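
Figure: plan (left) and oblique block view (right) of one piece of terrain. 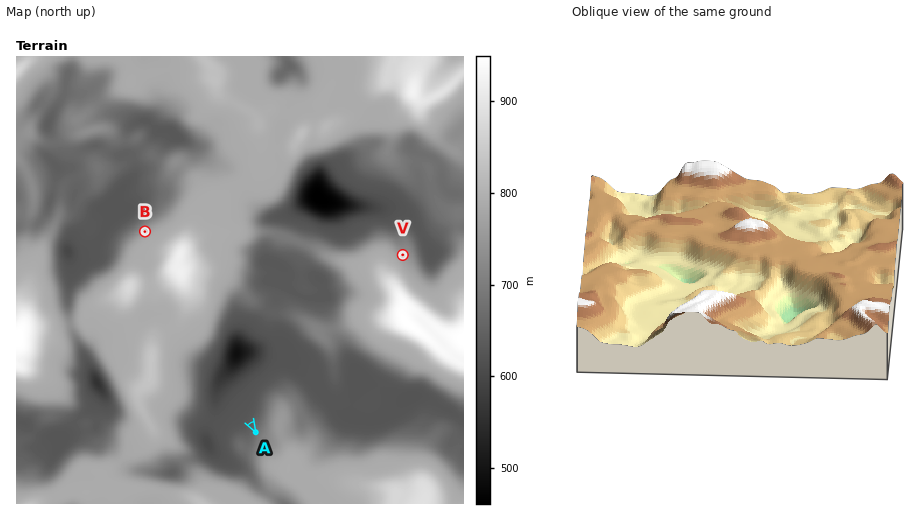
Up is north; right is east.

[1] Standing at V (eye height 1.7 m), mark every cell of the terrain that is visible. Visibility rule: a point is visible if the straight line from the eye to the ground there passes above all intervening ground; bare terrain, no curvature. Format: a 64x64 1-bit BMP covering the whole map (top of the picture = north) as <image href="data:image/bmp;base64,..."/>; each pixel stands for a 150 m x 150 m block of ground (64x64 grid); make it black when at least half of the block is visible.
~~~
<image width="64" height="64" href="data:image/bmp;base64,Qk0+AgAAAAAAAD4AAAAoAAAAQAAAAEAAAAABAAEAAAAAAAACAAATCwAAEwsAAAIAAAAAAAAA////AAAAAAAAAAAAAAAAAAAAAAAAAAAAAAAAAAAAAAAAAAAAAAAAAAAAAAAAAAAAAAAAAAAAAAAAAAAAAAAAAAAAAAAAAAAAAAAAAAAAAAAAAAAAAAAAAAAAAAAAAAAAAAAAAAAAAAAAAAAAAAAAAAAAAAAAAAAAAAAAAAAAAAAAAAAAAAAAAAAAAAAAAAAAAAAAAAAAAAAAAAAAAAAAAAAAAAAAAAAAAAAAAAAAAAAAAAAAAAAAAAAAAAAAAAAAAAAAAAAAAAAAAAAAAAAAAAAAAAAAAAAPAAAAAAAAAB8AAAAAAAAAMwAAAAAAAABjAAAAAAAAAIcAAAAAAAABHwAAAAAAAAMNAAAAAAAABg4AAAAAAAAABwAAAAAAAAAHAAAAAAAAAwMAAAAAAAADBwAAAAAAAAEHAAAAAAAAAA8AAAAAAAAAHwAAAAAAAAA/AAAAAAAAB/8AAAAAAAAP/gAAAAAAAB/4AAAAAAAAf/EAAAAAAAD/9wAAAAAAA///AAAAAAAH//8AAAAAAA//7wAAAAAB//4PAAAAAAH/xH4AAAAAAP/m+AAAAAAA///4AAAAAABP//gAAAAAAAf//AAAAAAAAAP/AAAAAAAAA/8AAAAAAAAz/wAAAAAAAD+PAAAAAAAAHgMAAAAAAAAGAQAAAAAAAAAAAAAAAAAAAAAAAAAAAAAAAA=="/>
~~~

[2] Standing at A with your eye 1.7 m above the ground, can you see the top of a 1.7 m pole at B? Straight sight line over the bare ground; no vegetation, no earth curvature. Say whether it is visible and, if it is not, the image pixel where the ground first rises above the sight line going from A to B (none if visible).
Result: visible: false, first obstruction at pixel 207 344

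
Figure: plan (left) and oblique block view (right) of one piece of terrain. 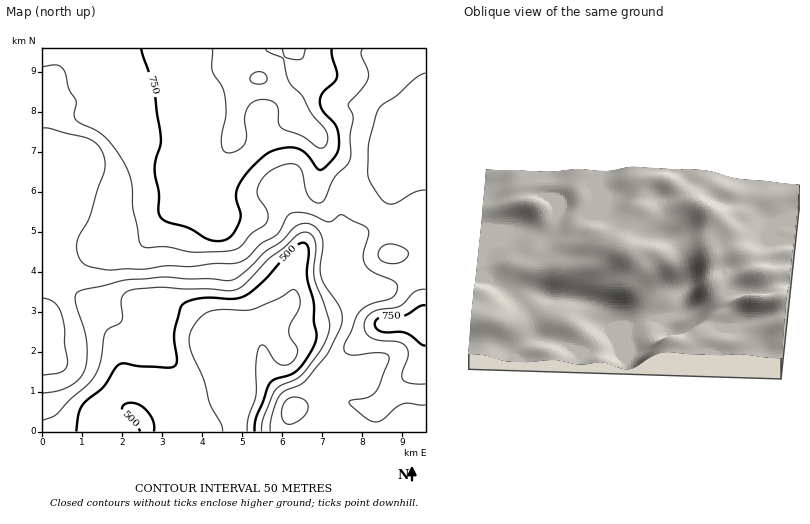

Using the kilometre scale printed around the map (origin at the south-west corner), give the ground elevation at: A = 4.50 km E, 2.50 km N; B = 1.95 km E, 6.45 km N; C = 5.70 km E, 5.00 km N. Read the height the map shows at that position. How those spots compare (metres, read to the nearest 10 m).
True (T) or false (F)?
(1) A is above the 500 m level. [F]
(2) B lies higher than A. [T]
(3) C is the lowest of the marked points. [F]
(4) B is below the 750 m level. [T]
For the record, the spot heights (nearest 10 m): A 420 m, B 690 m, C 680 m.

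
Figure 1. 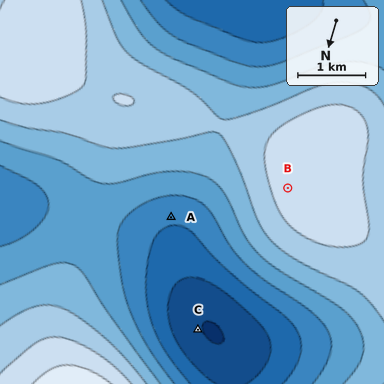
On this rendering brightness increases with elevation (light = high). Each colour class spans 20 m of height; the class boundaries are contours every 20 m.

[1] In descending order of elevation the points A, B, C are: B A C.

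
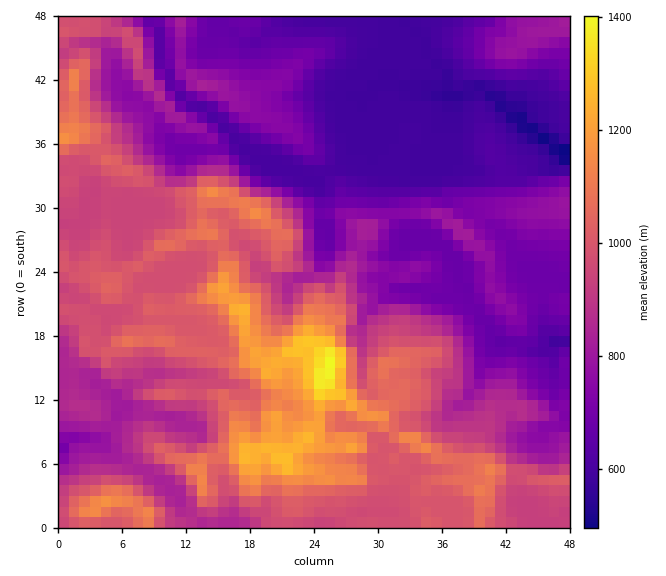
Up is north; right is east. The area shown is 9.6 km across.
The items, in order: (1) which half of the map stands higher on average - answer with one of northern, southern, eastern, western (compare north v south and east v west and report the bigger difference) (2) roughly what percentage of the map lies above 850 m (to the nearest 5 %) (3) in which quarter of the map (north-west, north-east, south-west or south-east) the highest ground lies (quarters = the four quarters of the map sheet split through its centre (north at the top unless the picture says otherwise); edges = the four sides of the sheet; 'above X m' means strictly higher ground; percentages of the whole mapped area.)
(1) On average the southern half of the map is the higher ground.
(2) Roughly 50 % of the ground is higher than 850 m.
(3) Look to the south-east quarter for the highest ground.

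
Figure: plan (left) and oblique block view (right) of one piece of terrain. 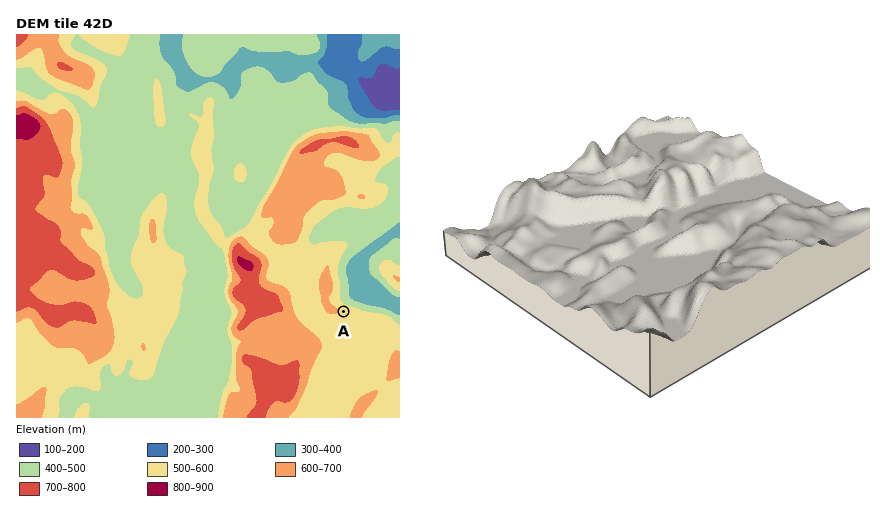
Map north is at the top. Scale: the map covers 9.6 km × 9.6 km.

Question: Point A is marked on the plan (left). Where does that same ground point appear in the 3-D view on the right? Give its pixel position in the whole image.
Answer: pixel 638 150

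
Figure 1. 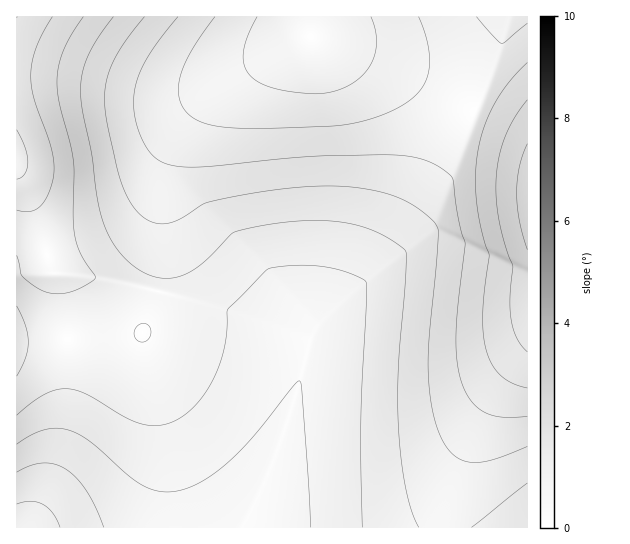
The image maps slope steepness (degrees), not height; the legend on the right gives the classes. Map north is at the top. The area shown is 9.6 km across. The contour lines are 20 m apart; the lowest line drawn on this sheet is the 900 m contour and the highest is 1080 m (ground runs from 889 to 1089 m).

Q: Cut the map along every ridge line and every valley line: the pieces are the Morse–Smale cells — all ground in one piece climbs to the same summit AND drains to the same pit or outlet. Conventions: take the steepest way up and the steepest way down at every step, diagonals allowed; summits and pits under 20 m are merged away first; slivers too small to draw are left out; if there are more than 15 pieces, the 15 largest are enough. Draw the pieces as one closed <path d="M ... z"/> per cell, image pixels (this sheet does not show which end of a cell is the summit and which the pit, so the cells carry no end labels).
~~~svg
<path d="M527 16l-17 0-2 2-19 59-26 57-87 135-56 53-11 19-2 10 0-4-9-8-29-15-48-16-64-17-8 26-7 16-27 4-99 5 1 186 428-1 2-17 5-21 19-50 22-44 35-45z"/><path d="M509 16l-198 0-1 21-52 27-36 23-22 19-17 24-12 25-7 26-3 85-4 25 64 17 48 16 29 15 9 8 0 4 2-10 11-19 56-53 87-135 26-57z"/><path d="M310 16l-293 0-1 155 5 8 14 34 17 60 45 4 60 14 4-25 3-85 7-26 12-25 17-24 22-19 36-23 52-27z"/><path d="M17 172l-1 169 77-2 49-6 9-20 5-22-59-14-44-4-18-60z"/><path d="M527 351l-34 44-22 44-22 59-4 20 1 10 82-1z"/>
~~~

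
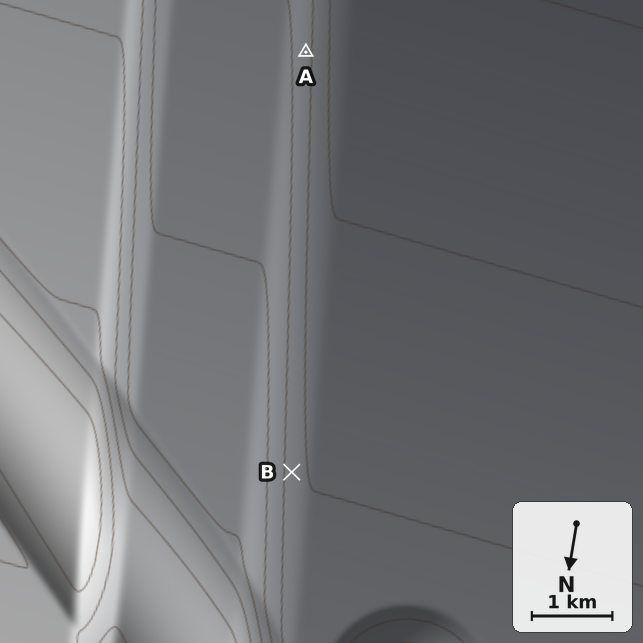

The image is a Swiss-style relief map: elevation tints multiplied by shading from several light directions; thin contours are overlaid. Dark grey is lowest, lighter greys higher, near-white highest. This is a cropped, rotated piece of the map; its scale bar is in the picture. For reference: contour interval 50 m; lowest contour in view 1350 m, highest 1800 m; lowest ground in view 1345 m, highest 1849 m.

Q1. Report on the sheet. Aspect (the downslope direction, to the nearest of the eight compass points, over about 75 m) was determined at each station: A W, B W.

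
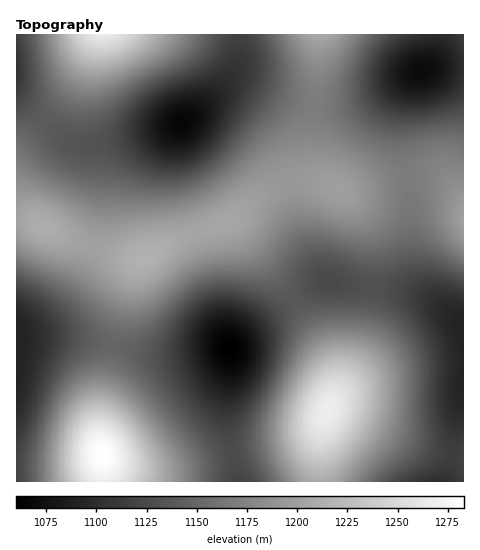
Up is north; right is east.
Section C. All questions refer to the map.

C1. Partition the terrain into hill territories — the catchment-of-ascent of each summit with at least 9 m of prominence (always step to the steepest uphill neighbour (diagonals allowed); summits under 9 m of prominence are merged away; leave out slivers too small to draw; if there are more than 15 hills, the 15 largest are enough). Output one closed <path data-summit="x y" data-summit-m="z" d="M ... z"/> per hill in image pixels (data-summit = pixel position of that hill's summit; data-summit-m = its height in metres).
<path data-summit="144 257" data-summit-m="1215" d="M418 72l-49 25-32 8-29-1-17-5-42-17-15-1-7 3-47 40-57 23-14 14-13 70-10 29-12 23-19 25-15 12-22 10-2 3 5 4 60 1 59 14 38 3 42-7 10 1 13-14 34-25 36-24 14-6 27 6 57 7 28 12-18-20-6-14-3-19-2-59-8-49 0-30 5-22z"/><path data-summit="327 411" data-summit-m="1267" d="M329 280l-16 6-25 16-45 33-12 12 0 18-5 30 0 26 12 60 207 1 9-32 5-48 5-16 0-57-17-19-24-14-24-5-45-5z"/><path data-summit="102 456" data-summit-m="1283" d="M17 334l0 148 221-1-12-60 0-26 5-30 0-15-2-2-51 7-23 0-74-17-60-1z"/><path data-summit="103 35" data-summit-m="1265" d="M238 34l-221 0-1 61 40 37 20 12 26 0 53-12 28-10 40-35 9-12 6-12z"/><path data-summit="43 227" data-summit-m="1212" d="M17 96l0 236 30-17 17-17 10-15 12-23 10-29 11-63 5-11 11-10 41-17-62 14-26 0-20-12z"/><path data-summit="463 218" data-summit-m="1200" d="M463 68l-26 0-17 3-11 15-7 28 0 30 8 49 2 59 3 19 8 18 40 39z"/><path data-summit="320 35" data-summit-m="1208" d="M435 34l-196 0-1 29-6 12-9 12 11-6 10 0 47 18 17 5 29 1 13-2 27-9 32-18 15-6 4-4 7-16z"/><path data-summit="463 35" data-summit-m="1114" d="M463 34l-26 0-5 23-8 13 39-2z"/>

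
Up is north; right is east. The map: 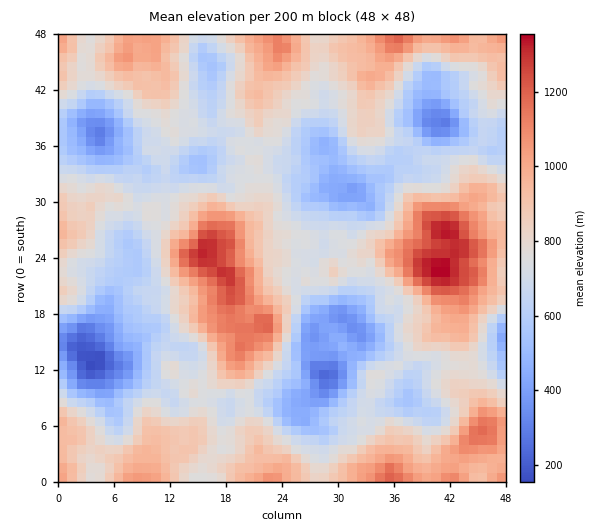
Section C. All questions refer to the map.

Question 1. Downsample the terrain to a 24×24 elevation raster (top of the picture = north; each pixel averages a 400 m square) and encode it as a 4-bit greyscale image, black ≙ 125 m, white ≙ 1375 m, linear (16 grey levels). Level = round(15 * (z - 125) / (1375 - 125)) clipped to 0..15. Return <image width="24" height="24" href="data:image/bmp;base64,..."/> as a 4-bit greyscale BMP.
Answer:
<image width="24" height="24" href="data:image/bmp;base64,Qk2WAQAAAAAAAHYAAAAoAAAAGAAAABgAAAABAAQAAAAAACABAAATCwAAEwsAABAAAAAAAAAAAAAAABEREQAiIiIAMzMzAERERABVVVUAZmZmAHd3dwCIiIgAmZmZAKqqqgC7u7sAzMzMAN3d3QDu7u4A////AKiKupiJq6mavMq7q5iZqpmIqZd4q6mru6l3mpmImGZniZiKzJhmiIh3hkRmd3Zpu3VFd3h3dkM2dlZ5mUIjV3eJh1Mkd2aIhzESV3ebqGM0V3d4hiEkVnisy2NENXmahUM1VorMzHQzRomqlnZFZ4rNyoVEV3m7qYdVZ5vduXd2d5ztyodmaL3tuIeIic7+yph2aL7sqId4is3u2ql2eJzcqId3eK3uupmHd4q6mHZVVpzcuYiId3iHiGVDRomaqXZmZmZnd2VEVWZ4mFRFZ2Vnh2VFdmZndlM0Z3dniHVXiGU1ZlM1eHd4mIZomFMkZ3VXmYdoqYd4mGRGeJiJmpZompiJqnVWiZibqoZXq6mJq5d4mqibupZ5rLmarMqrqw=="/>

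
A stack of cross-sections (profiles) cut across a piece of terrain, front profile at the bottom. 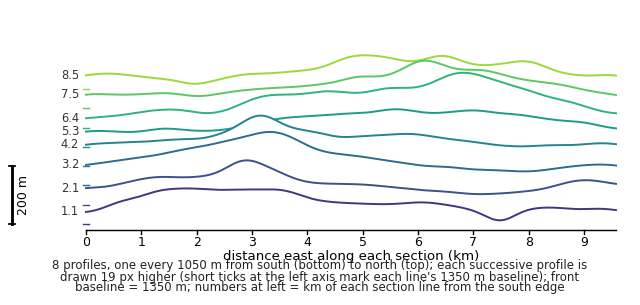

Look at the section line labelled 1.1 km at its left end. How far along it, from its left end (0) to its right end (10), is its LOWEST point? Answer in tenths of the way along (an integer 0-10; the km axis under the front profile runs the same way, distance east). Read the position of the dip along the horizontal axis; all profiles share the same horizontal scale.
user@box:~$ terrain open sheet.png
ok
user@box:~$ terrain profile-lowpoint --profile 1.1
8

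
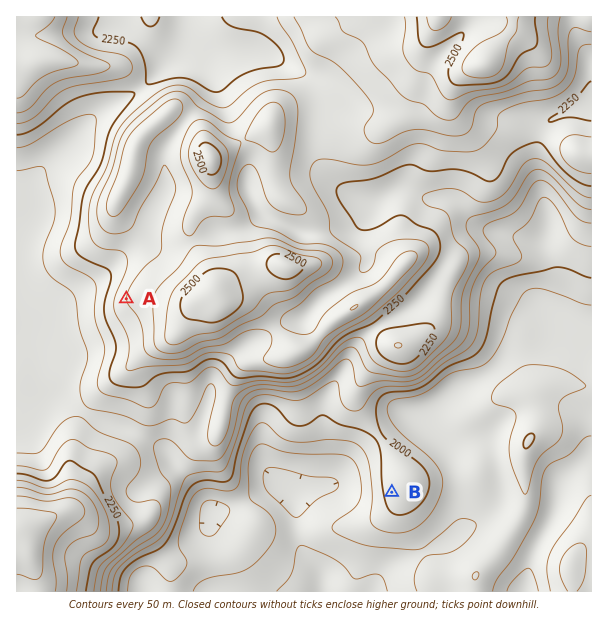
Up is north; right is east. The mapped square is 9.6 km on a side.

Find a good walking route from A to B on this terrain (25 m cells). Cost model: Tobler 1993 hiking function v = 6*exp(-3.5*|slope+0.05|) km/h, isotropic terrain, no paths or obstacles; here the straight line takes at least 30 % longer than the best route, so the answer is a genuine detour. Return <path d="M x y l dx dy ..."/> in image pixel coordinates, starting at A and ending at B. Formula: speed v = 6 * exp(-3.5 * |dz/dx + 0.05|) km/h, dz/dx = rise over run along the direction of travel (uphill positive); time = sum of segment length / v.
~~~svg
<path d="M126 299l0 4 12 24 0 26 3 6 2 1 15 8 34 0 12-6 8 0 6 3 3 3 7 15 3 3 3 1 29 0 45 23 3 0 12 6 9 9 27 13 12 12 21 42"/>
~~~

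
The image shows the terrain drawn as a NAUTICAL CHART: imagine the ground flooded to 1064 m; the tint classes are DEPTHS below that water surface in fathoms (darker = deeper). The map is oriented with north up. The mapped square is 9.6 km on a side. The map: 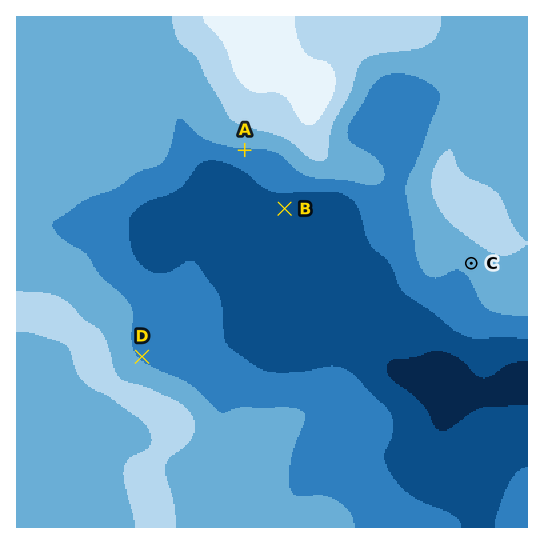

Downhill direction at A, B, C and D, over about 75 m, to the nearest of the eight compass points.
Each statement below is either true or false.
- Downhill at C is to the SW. true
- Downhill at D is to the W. false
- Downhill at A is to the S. true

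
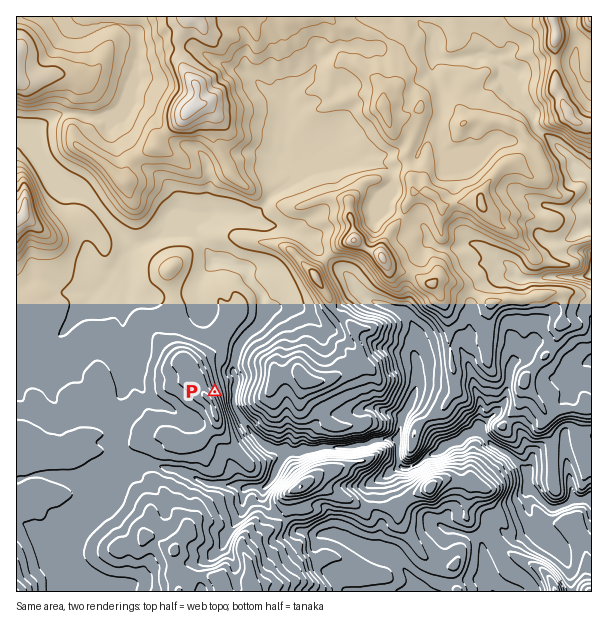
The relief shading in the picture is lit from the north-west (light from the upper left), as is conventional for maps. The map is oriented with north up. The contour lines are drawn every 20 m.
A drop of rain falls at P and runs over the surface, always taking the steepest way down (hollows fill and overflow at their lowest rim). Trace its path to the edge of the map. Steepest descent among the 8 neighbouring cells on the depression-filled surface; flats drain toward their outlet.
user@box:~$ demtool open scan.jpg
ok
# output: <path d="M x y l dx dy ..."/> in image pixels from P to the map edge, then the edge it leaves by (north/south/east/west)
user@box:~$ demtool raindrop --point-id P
<path d="M215 392l3-3 15 0 1 1 0 15 3 6 3 3 2 5 7 9 0 1 20 20 4 0 2 1 22 0 2-1 19 0 2-2 33 0 0-1 15-2 7-4 11 0 1-2 8 0 3 6 0 15 1 2 2 6 12 0 6-3 7-8 14-4 4-5 2 0 6-4 7 0 5-5 1 0 6-4 11 0 13 13 12 6 17 15 0 2 6 6 0 6 3 6 3 3 3 6 10 10 11 0 1-1 6-2 6-4 18 0"/>
exit: east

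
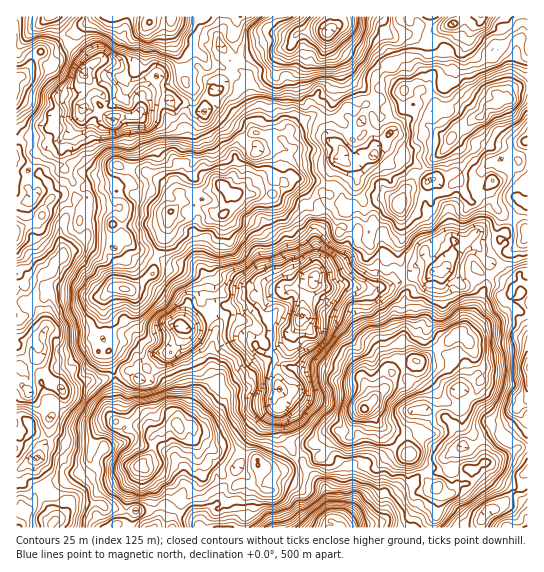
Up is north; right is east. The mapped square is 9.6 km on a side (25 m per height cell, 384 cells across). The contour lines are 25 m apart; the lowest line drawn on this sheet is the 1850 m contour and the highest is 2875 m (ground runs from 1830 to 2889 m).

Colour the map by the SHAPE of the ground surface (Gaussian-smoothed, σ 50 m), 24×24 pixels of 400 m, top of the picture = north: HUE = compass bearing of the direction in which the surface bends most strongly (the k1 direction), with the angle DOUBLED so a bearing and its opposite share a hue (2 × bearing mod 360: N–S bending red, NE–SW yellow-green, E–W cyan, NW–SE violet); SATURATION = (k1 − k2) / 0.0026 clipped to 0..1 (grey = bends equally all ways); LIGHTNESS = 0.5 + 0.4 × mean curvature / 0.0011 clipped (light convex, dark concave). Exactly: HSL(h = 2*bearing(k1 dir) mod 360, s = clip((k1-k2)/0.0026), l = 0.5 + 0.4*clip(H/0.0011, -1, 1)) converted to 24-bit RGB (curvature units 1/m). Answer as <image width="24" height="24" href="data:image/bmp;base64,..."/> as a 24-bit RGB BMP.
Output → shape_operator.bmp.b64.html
<image width="24" height="24" href="data:image/bmp;base64,Qk32BgAAAAAAADYAAAAoAAAAGAAAABgAAAABABgAAAAAAMAGAAATCwAAEwsAAAAAAAAAAAAA7o9/EhgxFU4sp+qP+xmJAHgP98gl8FMqQhFE2nG9ZqXX2TekicRnk7k+DCokDyQVqMUbP4MZz0kw99u+H6d7BTQFCpoS2CAj32xlzDLVJEWAyZgNpBtd76ZPKMQIGpBO22mOKoOSz17Uq4rmwMDuqp/rXgrbKJG8LcstLa5xX6rU3b2a1Hj7y3bQFJBfDqNfIKGAuz7YzXngKorBjE7c9NforrfmGSOqyNh8G821JRmcw9Z+u4jewhGyyBqXVm/ampziojbQMJ8RK/tCjBi98qngj9CUGnZmG2mYFGNOjzGh9epuBl4767FE/G9EZhhYbtNgd8nZAKXkqe/RtiSCxgbY51iMuVoiKWMfE9+X8Nvekk0YDkcdr8Al6JjQz2Lo5Gt/BUinizLF6nSAWtrnCLDJ7abSlInvocvmedm4OoqfKLCyXDzoplPq35Xu/WyhKdCGfOnMImHR45Tmvh3ZL+5ZkSYgNEW2c3jvjxCsG4qhr5XU1fThSGzvf13n1vHdvcxlzjVUa48yK18VCygiT3YvlB4d9JHt/NLPSZ0YGykKmkUcTrDd1TgxKdAUAEFSEggr3exIKAsfGYoG6PoxF0MLSVkOynwz3Fpf31ox0VHKzDiDCRNHHw4lvcxMKt8y3Otu94DWjEbeN8tjJkwX5YWBt9OsEq/REGWB1iO1QxvF4nJCdfEMEXFYHv+kbDfErkNs5uO3SkS35ErWC139FzX/teTrUtW22U3h5J+lv3DffovZflPUZe0zydKTJyRgJoqeF3SukiK71/PT3pDMnD3MSOYAAlxGsjVY5OtFiEgvtWwVHG5sFpZwlzGL7Ix9wo83r85RROdL3Aqw4CLL4fTXN8KSdR+jYYXQCQwqM3sv8L1Bfr0t65wcPH8HKhoJNV0c8c2BMT3GW4DlpuQjAwYwIJ1SitNAdNKaw0zF4nK7FuTt8ZTu4K+l0nzggh6cciOELhXDa1TK5cbr2U9vguaBvpPXFnSpJ9Z8l9BENqVEIZl794GeABebQsDXqNmGVXgpyHE6fL8mrTRdJbFK6IBjWh8P4kZSOsXPGmSQQprTv3DQ2dT33JT063ulsD/QHrLEuNtPbk8dd30iW3cgEVYTPg8aqocLkoMUEoUP1PZKF0EvmxUdw9IV7TdyLqYXgr8nHH5GElA0ycQyzMcWgi5g9Gw916orSRRG1XJDdNlxbC6QcJQ9Z4guCyglkb8mm+l6u6EwTtIqsB6MHXF36rOV2B6S11JEZ0jPaM22GymVF4dV7u0VXRUw2K11y86MPByl1Nhs0Y1iN1nCgGHFYFrRFg35lfny4dGSjB+34Zo+JJASRWMZGV0KtcxI53OZqDTi65WREYWrH0Gs8+5tOCu41aLK5YukPRbjzL7w3U+IkyGAbs1gYSLJE87Q3axKaxW63kNVa+izqYjbWBPvHcfAVe91Q+m/HWs686ZQHCrHsSawzpxNH7eyeMU554aDIBfvz6A90Zfka37x652+J41aImyUb9utqynag9fs5424ozXoGX3GvHDod9k4ZjssLFqqheC5YiSKVzbR35pmNJfaZNza1M5VGzGAkb3v3mevmFjTsXDPrZPuIZTTpj+kOrnAmakv73BqOhkIufMuF5OJ8o7Gli7XLInVXJ03Jk23L47O1vXjViS+z1rOkt/qSlbZly2l+uo9OhsOyZI91IZxNS+5gCoQDU8i2aZAlxtP7ZXXutxwTZPIGpleZt6sX7suqiJrErufPtknI3IXS9I1p0Aeq3UkJot2pjlV6jpuY7H0jYbawnw2XxxDWNu+2VbbEXpY0mBLSMXC9qXW41gZXnIkSW4cX8d0FNDMhJIdqXgSewAqK3QAX9cc2MQdWkEJLaM1d8Gl0mPTb8DS7l3TKUfg8JTcLJbJwCHGH8VUuc5iJmWW8q7c4o3xfdi6zUh5dk0fBp50bhPZsCov3YAYGdut2DOIfeuHFlpYgbQtSNEjgVgnZjHL23jqNSix2yttRnjYqJHqN9JHKnORZYLA26nd8s3r7Hu25mPoPFDYAjEk7hOJ8TozKjsQfeoQ0S8mOqPQWcVgXtBQIpPWN6Eif6QzeSeS14WwNOigoc05wXPZQYjTO4s1jp421G04AJTS89P4/yuoWBdrn6EZ6SJKROB2Ye9xMdulYhJtoutwxWI4BjIoyfBkCxtZl0q+rspMztItyXg+j3o4gb84Ui2oUF/L4LpnF50VJnQO5kzp9V/9m+PDJ1TwsqPw8uzZFyijHXNu/6guLEEPgE4aRZQFDCchCyoR2cRV2itclLIsxOQAIlgEEpSQ11tN3sOE"/>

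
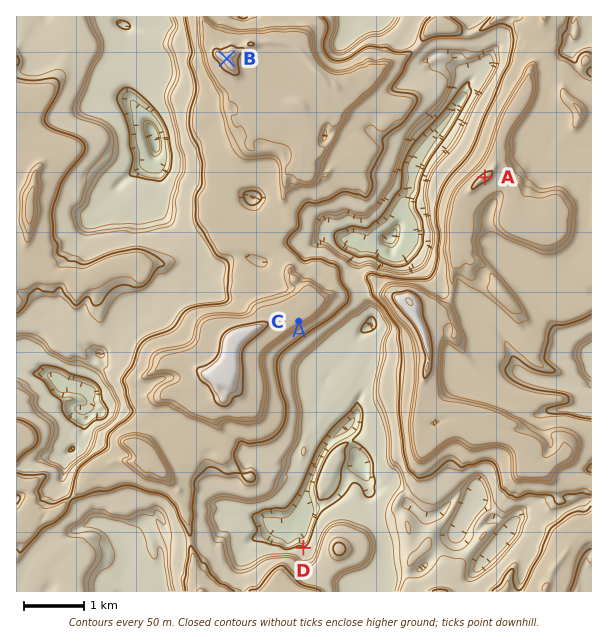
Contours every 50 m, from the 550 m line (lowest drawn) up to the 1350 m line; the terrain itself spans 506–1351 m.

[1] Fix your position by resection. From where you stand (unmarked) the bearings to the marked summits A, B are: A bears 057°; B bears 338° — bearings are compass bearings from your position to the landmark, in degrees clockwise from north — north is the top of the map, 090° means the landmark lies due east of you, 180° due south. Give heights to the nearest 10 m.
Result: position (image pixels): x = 318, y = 285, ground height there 1120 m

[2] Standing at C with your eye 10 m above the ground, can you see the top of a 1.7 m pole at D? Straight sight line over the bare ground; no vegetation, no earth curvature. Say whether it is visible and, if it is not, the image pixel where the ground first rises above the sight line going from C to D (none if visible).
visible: true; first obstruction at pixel None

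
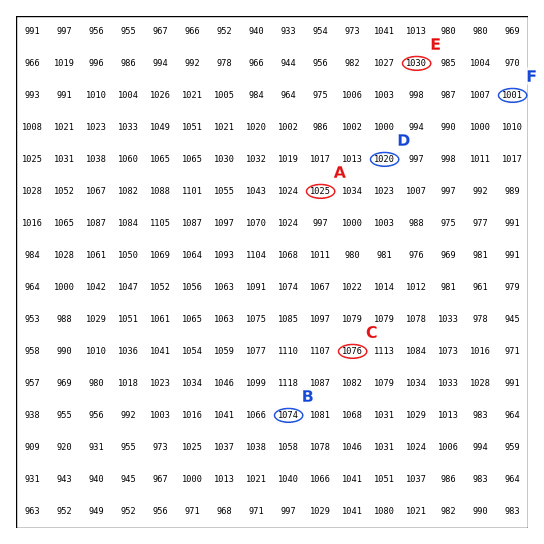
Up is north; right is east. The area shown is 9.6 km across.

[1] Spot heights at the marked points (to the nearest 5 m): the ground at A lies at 1025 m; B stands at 1075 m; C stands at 1075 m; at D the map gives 1020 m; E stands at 1030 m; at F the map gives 1000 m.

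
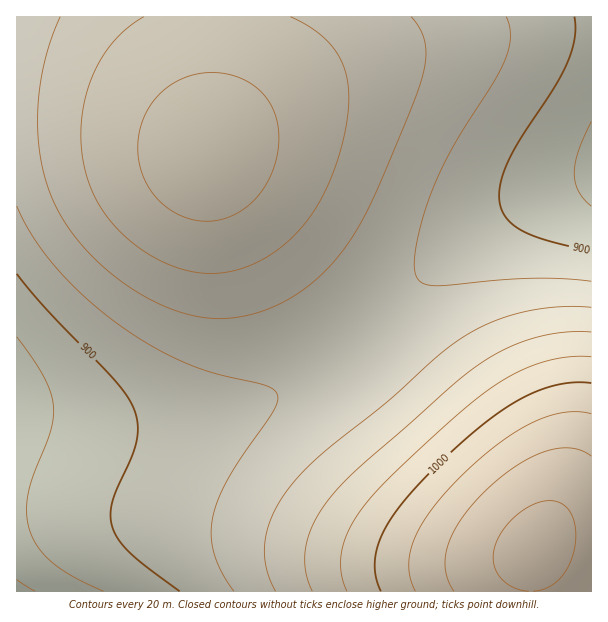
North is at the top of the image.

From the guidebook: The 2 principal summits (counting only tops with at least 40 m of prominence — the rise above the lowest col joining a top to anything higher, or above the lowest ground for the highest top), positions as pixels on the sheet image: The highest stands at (536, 549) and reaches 1067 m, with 214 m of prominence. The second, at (207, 152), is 990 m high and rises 67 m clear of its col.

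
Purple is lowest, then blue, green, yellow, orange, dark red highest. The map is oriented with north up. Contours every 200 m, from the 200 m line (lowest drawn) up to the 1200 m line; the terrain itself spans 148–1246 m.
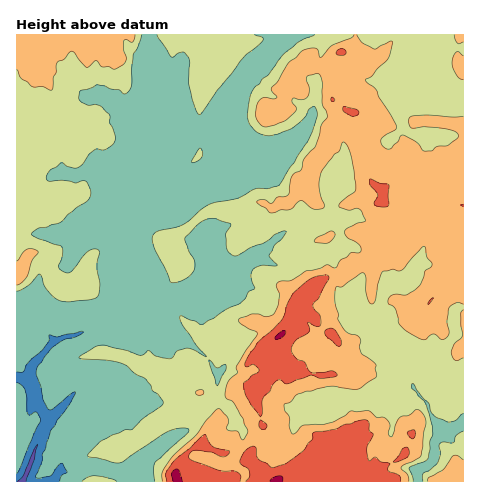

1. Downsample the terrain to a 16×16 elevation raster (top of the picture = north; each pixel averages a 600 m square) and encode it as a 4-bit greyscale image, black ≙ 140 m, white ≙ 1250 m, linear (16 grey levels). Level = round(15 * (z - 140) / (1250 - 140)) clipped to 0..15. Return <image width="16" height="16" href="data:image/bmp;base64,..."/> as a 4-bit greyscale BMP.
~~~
<image width="16" height="16" href="data:image/bmp;base64,Qk32AAAAAAAAAHYAAAAoAAAAEAAAABAAAAABAAQAAAAAAIAAAAATCwAAEwsAABAAAAAAAAAAAAAAABEREQAiIiIAMzMzAERERABVVVUAZmZmAHd3dwCIiIgAmZmZAKqqqgC7u7sAzMzMAN3d3QDu7u4A////ACRma8vN3ct6NFZ3qqq9ypYzVWeJuoiYhzVFZ4jLqpd4RWZmd727l3hERFV4ncqIqVZkVVZ6yYmqh3RGZmiqqZqGVFdmd4mqmndURGeIiKqrd2RURWioq6p3ZERVRZmqqoiGRFRneqmZiGVEZYqLqYipiFV3aZqYibqqZnhmipmJ"/>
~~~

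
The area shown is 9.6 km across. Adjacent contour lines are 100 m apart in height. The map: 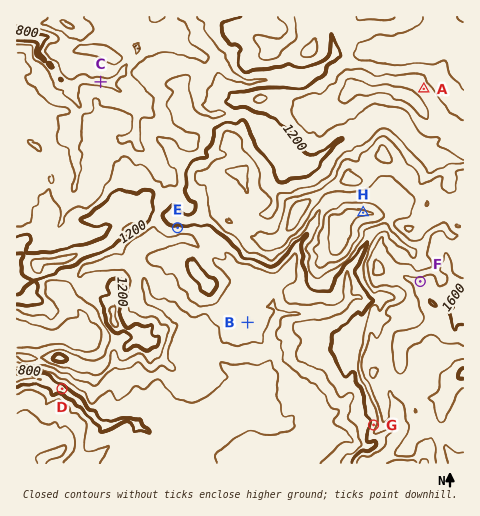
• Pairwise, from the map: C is higher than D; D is lower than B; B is lower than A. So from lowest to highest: D C B A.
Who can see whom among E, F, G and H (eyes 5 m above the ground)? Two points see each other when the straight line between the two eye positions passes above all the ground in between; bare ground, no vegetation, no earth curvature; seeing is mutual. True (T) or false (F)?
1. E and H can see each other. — F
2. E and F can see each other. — F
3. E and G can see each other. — T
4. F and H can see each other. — T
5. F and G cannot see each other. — T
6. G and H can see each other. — F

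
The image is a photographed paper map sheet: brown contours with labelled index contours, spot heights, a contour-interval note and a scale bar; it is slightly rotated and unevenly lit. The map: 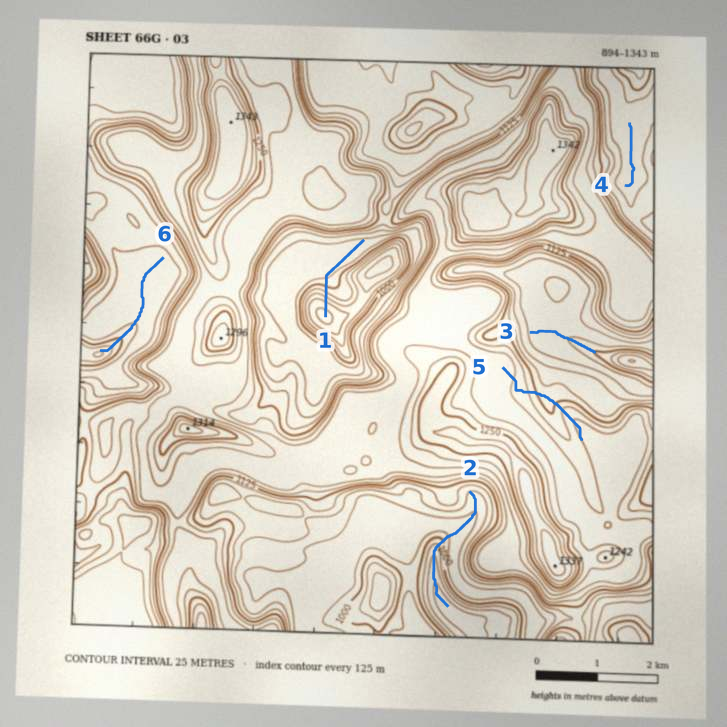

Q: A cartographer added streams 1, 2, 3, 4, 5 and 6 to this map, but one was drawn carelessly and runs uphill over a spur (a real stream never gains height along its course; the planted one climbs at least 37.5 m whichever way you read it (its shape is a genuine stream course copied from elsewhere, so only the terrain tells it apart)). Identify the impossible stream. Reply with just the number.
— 5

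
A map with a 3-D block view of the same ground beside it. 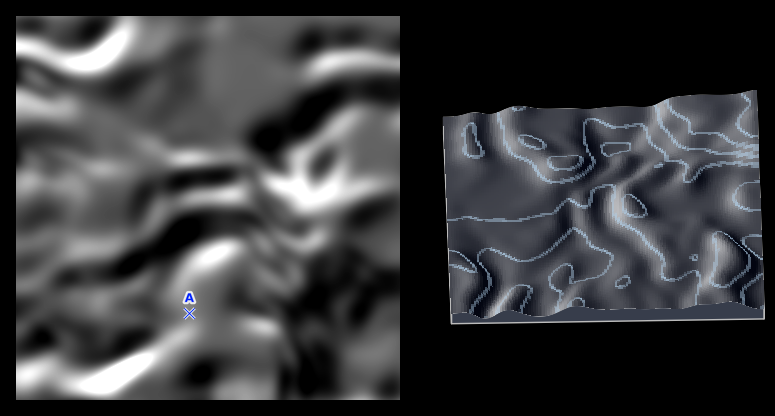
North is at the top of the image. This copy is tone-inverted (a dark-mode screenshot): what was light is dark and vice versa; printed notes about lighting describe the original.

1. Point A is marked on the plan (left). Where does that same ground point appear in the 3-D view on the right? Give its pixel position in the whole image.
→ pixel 690 217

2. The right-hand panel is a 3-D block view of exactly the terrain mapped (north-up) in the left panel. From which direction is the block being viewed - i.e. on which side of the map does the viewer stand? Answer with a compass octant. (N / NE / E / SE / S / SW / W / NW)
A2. W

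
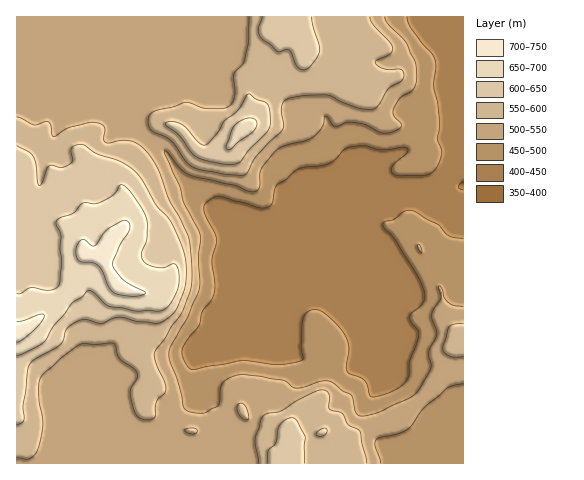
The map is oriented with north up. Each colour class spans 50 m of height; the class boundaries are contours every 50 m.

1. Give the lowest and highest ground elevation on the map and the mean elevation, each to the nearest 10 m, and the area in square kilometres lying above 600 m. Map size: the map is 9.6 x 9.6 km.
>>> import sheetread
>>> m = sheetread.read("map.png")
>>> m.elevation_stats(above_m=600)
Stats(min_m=400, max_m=720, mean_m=520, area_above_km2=15.4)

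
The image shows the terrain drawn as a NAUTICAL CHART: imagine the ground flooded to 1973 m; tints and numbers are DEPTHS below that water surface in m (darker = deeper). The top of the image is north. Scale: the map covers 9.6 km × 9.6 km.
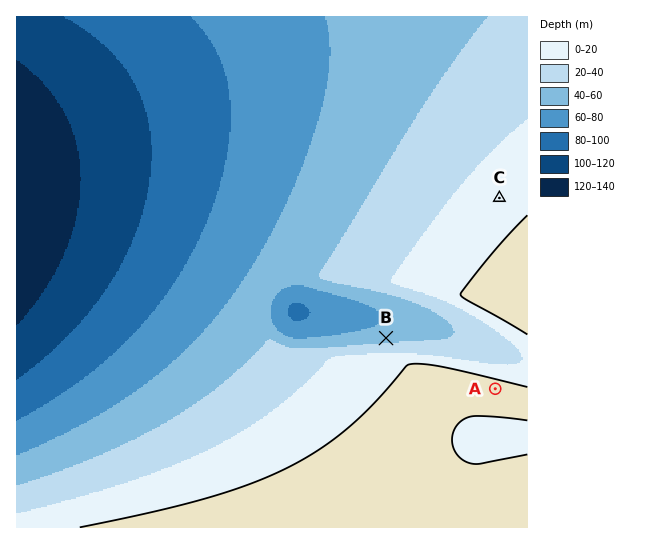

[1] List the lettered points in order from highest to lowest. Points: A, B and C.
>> A C B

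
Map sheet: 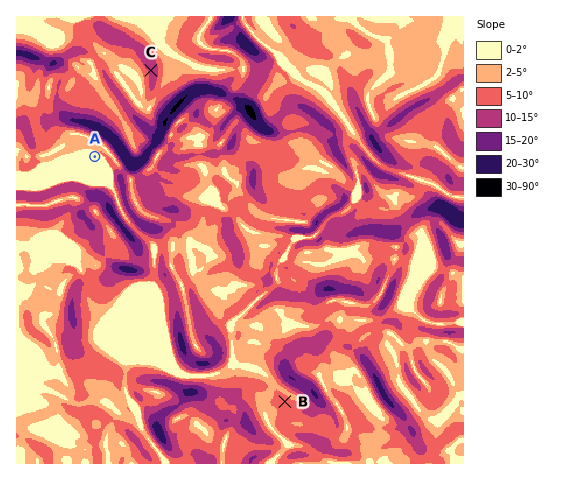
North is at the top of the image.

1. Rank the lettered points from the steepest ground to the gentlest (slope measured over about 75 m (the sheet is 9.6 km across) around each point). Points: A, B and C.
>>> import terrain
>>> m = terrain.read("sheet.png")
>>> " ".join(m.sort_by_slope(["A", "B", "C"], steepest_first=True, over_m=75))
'C B A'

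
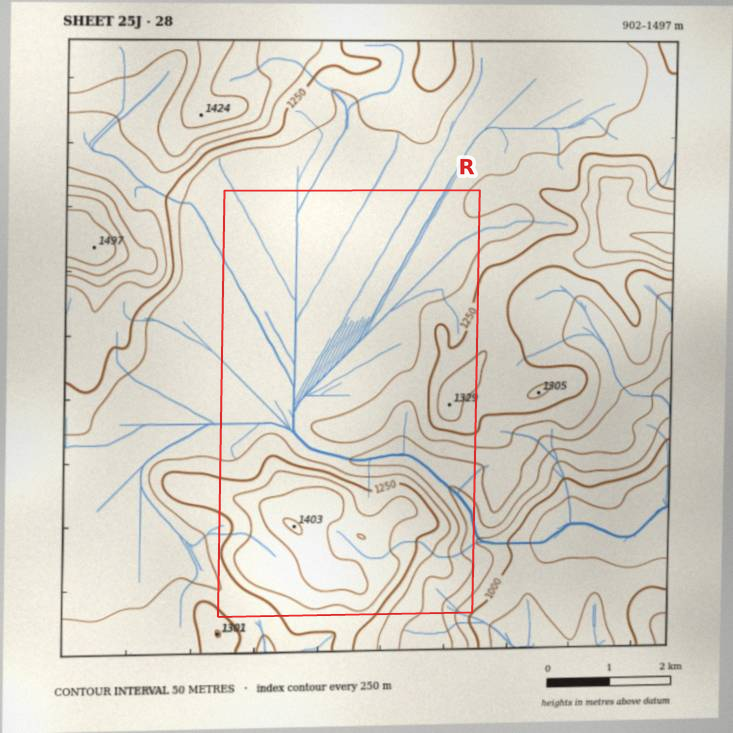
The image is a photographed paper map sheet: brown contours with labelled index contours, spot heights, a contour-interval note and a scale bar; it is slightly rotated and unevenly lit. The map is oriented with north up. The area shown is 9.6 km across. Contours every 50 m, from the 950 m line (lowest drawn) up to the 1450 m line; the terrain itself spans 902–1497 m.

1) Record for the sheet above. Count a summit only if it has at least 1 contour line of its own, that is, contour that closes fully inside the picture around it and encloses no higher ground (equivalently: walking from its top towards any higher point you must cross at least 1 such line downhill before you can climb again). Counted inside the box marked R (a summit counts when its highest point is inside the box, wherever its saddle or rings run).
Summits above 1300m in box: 2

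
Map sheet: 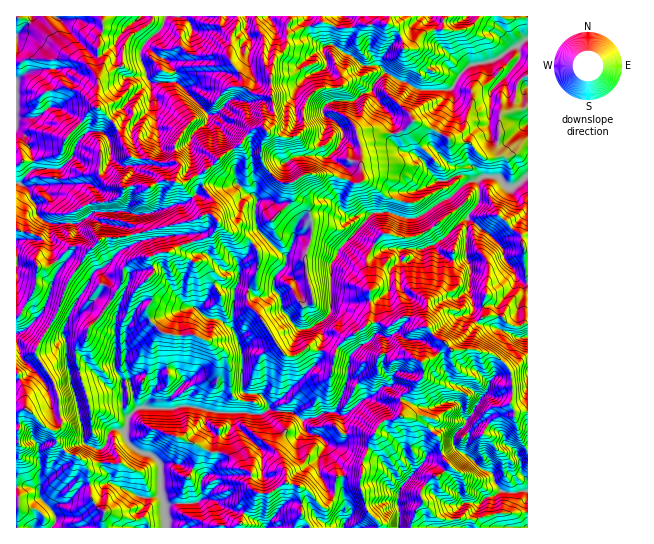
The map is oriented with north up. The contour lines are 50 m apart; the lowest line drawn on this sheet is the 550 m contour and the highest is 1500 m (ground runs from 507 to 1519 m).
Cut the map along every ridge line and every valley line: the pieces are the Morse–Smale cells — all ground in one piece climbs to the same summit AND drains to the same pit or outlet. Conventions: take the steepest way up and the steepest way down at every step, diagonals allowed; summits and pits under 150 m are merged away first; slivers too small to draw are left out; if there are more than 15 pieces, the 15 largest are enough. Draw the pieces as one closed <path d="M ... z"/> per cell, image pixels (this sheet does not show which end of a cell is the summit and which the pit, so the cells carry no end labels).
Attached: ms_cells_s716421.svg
<path d="M527 16l-94 0 4 26 28 25 3 0-7 6-6 12-8 6-29-2-32-16-8-8-15 0-26-18-6-3-8 1-6-4-6-6-4-12 0-7-18 1-2 9 0 20-12 12-4 12 0 27 2 8 0 12-8 13 4 3 14 5 1 13 17 26-10 6 1 16-19 21-5-3-6-10-6-2 0 18 7 12-10 8 6 11 0 12-3 13-8 12 1 15 10 8 26 41 9 1 13-8 13 2 3-17-4-10 12-12 1-49 4-4 3-8 15-17 7 7 20 9 20 0-1 10 2 2 9-1 8-11 11-4 4 0 2 5 13 10 17-1 5 10-2 24 4 12 2 2 10 0 13-3 1 11 12 10 10 0 7-3z"/><path d="M131 235l-29 4-14 12-19 28-10 31-23 39 0 6 15 22 8 21 2 27-8 6 3 10 11 12 10 3 10 10 2 5 2 26 6 10 7 4-1 17 134 0 6-10 1-4-2-2-11-1-17-11-13-1 0-18 12-15 4-11 0-10-4-11 12 1 4-4 4-18 10-1 18 3 5-3 50-49 4-12-13-3-13 8-9-1-26-41-10-8-1-15 8-12 3-13 0-12-6-10-6 11-8 7-1 11-13-2-19-18-11 2-7 10-5 13-1 23-13-16-5-15-3-3-7 0-21 5-4 3-1 10-5 9-8 23-24-12-12 7-6-1 2-8 10-14 7-15 13-7 14-16 13-6 1-6z"/><path d="M102 16l-86 1 1 299 4-3 14-23 3-23 11 0 24-20 17 2 12-10 20-2 10-3-3-6-31-7-9-6 5-3 29-1 12 4 15-2 25-9 8 0 23-19 8-1 7 3 10 0 7-3 18 14 0 5 7 4 5 10 5 3 19-21-1-16 10-6-17-26-1-13-14-5-6-5-9 1-16 18-13 6-23 20-20 11-6-2 0-5 4-8-3-6-19 0-8-4-17-2-8-10-10-24-18-16 0-29 4-8-4-20 6-19z"/><path d="M221 16l-118 1 0 14-6 19 4 13 0 7-4 8 0 29 18 16 10 24 8 10 17 2 8 4 19 0 3 6-4 8 0 5 5 2 30-17 14-14 13-6 16-18 12 0 7-12-1-19-6-3-12-2-11-7 0-8-14-20 2-23-11-10z"/><path d="M446 344l-12 13-13 5 3 5-1 11-13 14-7 3-2 3 0 17 21 6 17 17 2 16 8 12-8 9-8 2-12 13 2 13-7 8-4 16 115 1 1-115-13-1-4-7 0-32-12-14-9-6-16-4-21 2z"/><path d="M354 233l-15 17-3 8-4 4-1 49-12 12 4 10-2 18 13 4 2-6 11-12 15-8 7-6 13 0 9 2 15-9 9 4 7 7 5 0 10 12 16 10 15-19 14-13 8-2 9 0-1-11-13 3-10 0-2-2-4-12 2-24-5-10-17 1-7-4-8-11-4 0-11 4-8 11-9 1-2-2 1-10-20 0-20-9z"/><path d="M406 316l-15 9-9-2-13 0-7 6-15 8-11 12-2 6-13-4-5 12-37 37-10 7 4 4 18 1 11 8 15-3 5-4 12-1 7-14 4-15 2-2 7 3 6 6 3 9-16 14-6 2 4 12-1 12-9 6-8 0 2 9 11 12 3 10 18 1 2-16 14-34 6-6 11-1 7-5 2-20 7-3 13-14 1-11-3-5 13-5 11-12-2-4-6-2-10-12-5 0-7-7z"/><path d="M271 409l-10 6-18-3-10 1-4 18-4 4-12-1 4 11 0 10-4 11-12 15 1 19 12 0 8 7 21 6 9-8 6-12 12 0 17-10 19 6 17 19 8-6 4-9-8-4-8-16 0-15 6-12-1-7-6-4-9-2-5-6-1-6-9-8z"/><path d="M431 16l-122 0-2 7 4 12 6 6 6 4 8-1 6 3 26 18 15 0 8 8 32 16 29 2 8-6 6-12 7-6-3 0-28-25-2-20z"/><path d="M211 215l-8 0-13 6-57 14 0 8-2 2-12 6-14 16-13 7-20 36 7 2 12-7 24 12 8-23 5-9 1-10 4-3 21-5 7 0 3 3 5 15 12 15 2-22 5-13 10-12 11 2 16 16 13 2 1-11 8-7 5-13-11-7-16-6z"/><path d="M27 409l-4 0-3 4 0 10-1 6-3 1 0 97 86 1 2-17-7-4-6-10-2-26-2-5-10-10-10-3-10-10-2-10-10-6z"/><path d="M402 416l-8 4-8 0-9 7-14 34-3 25 7 24 12 12 0 6 32 0 5-17 7-8-2-13 12-13 8-2 8-9-8-12-2-16-17-17z"/><path d="M79 247l-9 1-21 19-12 0-2 23-14 23-5 4 0 56 8 16 1 20 20 18 8 4 5-2 3-4-2-27-8-21-15-22 0-6 23-39 10-31 20-29z"/><path d="M289 16l-68 1-1 8 11 10 0 27 10 13 2 11 11 7 17 2 0-25 4-12 12-12z"/><path d="M238 184l-7 3-10 0-7-3-8 1-23 19-8 0-25 9-15 2-16-4-25 1-5 3 12 8 28 5 4 7 57-14 13-6 8 0 10 10 10 2 6-5 2-7 7-11 9 0 2-2-4-7z"/>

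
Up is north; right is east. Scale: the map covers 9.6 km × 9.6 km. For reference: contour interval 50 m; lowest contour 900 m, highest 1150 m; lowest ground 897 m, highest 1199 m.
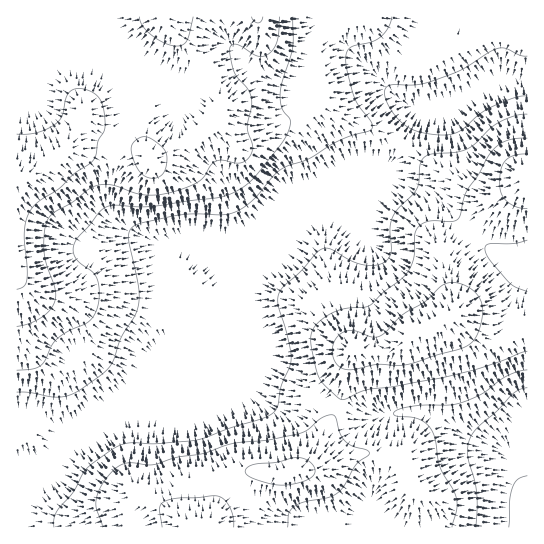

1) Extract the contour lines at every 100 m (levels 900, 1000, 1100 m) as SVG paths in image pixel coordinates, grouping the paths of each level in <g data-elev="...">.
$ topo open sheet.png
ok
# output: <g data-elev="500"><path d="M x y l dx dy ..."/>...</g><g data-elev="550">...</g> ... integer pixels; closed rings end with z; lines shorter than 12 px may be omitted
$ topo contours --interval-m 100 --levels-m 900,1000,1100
<g data-elev="900"><path d="M509 527l1-26 3-14 5-8 9-3"/></g><g data-elev="1000"><path d="M452 527l5-17 0-11-4-9-13-23-4-26-4-10-5-6-6-5-8-3-16-1-3-1 0-2 6-4 14-3 35-1 13-3 20-8 25-18 11-4 9-2"/><path d="M17 392l13 1 24 4 13-1 16-8 19-14 8-8 4-8 7-20 13-21 5-12-1-19-10-48 1-7 5-5 9-4 36-7 16-1 27 1 13-3 18-12 20-23 9-8 27-10 33-20 29-10 2-3-2-4-12-16-5-11-7-26-1-14 2-5 3-3 20-5 10-5 7-10 4-10"/><path d="M527 114l-12 2-17 7-8 6-16 16-8 4-11 3-23 2-9 4-3 7-1 17-2 7-20 21-5 9-2 11 1 21-2 7-4 4-10 3-13 0-12-5-19-11-8-1-6 5-16 18-18 16-5 8 0 8 9 33 4 23-2 8-8 20-3 19-5 7-11 6-31 9-33 12-43 4-25-1-13 4-24 16-8 8-11 20-18 22-2 6 0 8"/></g><g data-elev="1100"><path d="M234 527l-1-12-4-10-7-7-8-2-37 2-14 4-2 3-1 4 2 18"/><path d="M275 485l15 0 16-5 8-5 0-8-7-7-10-3-20 5-23 2-5 3-4 3 1 4 5 4z"/><path d="M343 369l10 1 25-6 28 1 60-19 9-7 5-12 3-16-3-12-6-8-8-5-9-3-10 0-6 3-17 16-22 13-21 21-10 1-18-7-10 2-8 7-3 11 3 12z"/><path d="M17 326l12-2 12-6 9-8 5-8 0-12-9-28-2-17 2-22 3-5 5-5 19-11 16-13 8-3 16-1 30 10 21-1 19-5 15-7 6-5 7-12 6-4 6-1 16 3 6-2 4-3 4-9-6-22 4-20 0-9-3-9-14-16-4-24 2-4 5-1 20 12 5 1 5-2 6-5 4-8 2-25"/><path d="M527 154l-13 1-8 5-5 9-1 13 1 11 5 8 11 6 10 1"/></g>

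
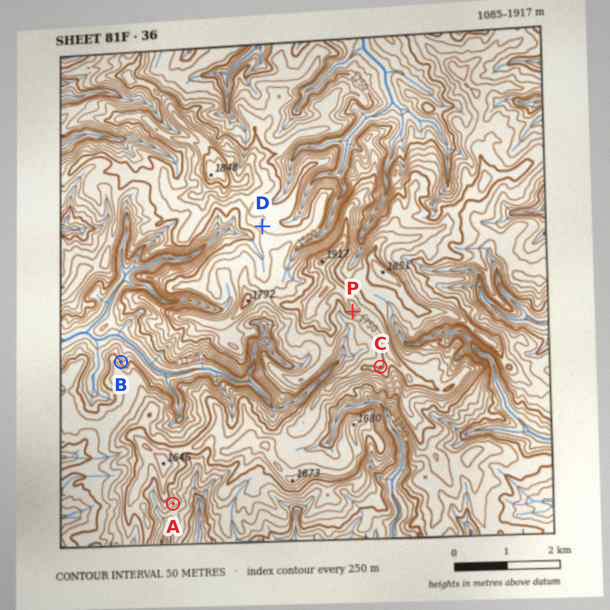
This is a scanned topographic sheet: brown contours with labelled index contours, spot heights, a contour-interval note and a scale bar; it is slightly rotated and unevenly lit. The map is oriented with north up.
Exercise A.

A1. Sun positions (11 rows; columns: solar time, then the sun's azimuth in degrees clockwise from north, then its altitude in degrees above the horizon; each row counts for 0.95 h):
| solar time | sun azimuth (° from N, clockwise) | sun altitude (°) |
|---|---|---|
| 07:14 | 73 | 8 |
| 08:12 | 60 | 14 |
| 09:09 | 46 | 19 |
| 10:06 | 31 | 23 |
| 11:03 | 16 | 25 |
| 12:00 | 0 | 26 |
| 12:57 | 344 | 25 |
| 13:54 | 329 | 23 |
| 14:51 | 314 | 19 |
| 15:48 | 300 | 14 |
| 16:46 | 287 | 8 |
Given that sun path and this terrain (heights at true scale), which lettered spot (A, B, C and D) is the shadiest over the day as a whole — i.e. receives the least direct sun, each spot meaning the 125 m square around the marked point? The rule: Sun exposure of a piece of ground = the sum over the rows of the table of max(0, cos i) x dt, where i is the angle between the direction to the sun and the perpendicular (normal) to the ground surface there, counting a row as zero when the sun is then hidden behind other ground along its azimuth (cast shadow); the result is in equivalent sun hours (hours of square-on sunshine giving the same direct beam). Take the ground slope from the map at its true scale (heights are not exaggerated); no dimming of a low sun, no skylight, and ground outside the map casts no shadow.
A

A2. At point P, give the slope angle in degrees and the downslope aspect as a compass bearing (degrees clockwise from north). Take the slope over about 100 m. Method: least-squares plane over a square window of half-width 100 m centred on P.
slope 35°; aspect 207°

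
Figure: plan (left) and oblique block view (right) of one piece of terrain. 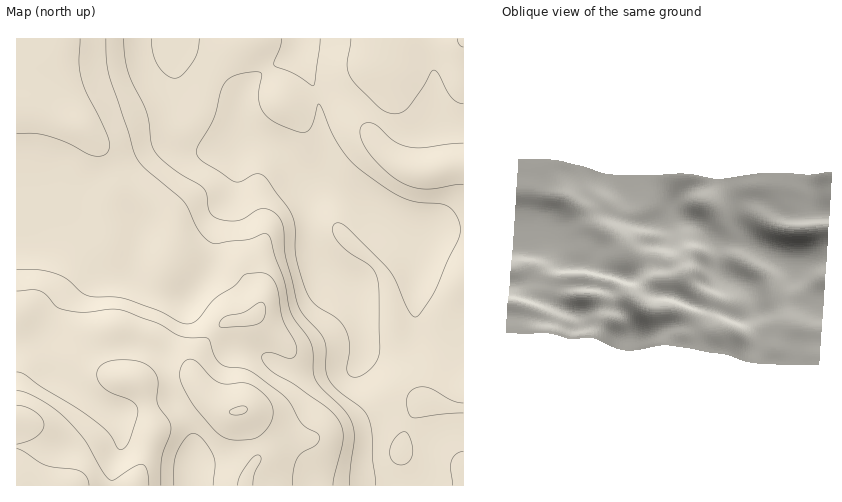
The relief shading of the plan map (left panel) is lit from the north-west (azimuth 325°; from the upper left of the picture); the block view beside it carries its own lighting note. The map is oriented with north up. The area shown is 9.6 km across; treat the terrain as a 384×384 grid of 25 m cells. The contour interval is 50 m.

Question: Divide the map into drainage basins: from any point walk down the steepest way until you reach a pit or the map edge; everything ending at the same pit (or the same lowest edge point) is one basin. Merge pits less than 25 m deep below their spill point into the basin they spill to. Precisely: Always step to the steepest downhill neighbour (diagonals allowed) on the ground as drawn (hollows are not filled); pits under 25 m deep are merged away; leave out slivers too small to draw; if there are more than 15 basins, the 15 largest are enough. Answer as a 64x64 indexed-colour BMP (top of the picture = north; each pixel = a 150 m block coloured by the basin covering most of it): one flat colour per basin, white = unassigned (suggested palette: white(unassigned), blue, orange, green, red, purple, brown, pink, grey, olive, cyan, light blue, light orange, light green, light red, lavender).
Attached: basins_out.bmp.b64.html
<image width="64" height="64" href="data:image/bmp;base64,Qk12CAAAAAAAAHYAAAAoAAAAQAAAAEAAAAABAAQAAAAAAAAIAAATCwAAEwsAABAAAAAAAAAA////ALR3HwAOf/8ALKAsACgn1gC9Z5QAS1aMAMJ34wB/f38AIr28AM++FwDox64AeLv/AIrfmACWmP8A1bDFABEREREREREREiIiIiIiIiIhERERERERERERERERERERERERERERERERIiIiIiIiIiEREREREREREREREREREREREREREREREREiIiIiIiIiIhERERERERERERERERERERERERERERERESIiIiIiIiIiEREREREREREREREREREREREREREREREREiIiIiIiIiIRERERERERERERERERERERERERERERERESIiIiIiIiIhERERERERERERERERERERERERERERERERIiIiIiIiIiEREREREREREREREREREREREREREREREREiIiIiIiIiIRERERERERERERERERERERERERERERERERIiIiIiIiIRERERERERERERERERERERERERERERERERIiIiIiIiIhEREREREREREREREREREREREREREREREREiIiIiIiIhERERERERERERERERERERERERERERERERESIiIiIiERERERERERERERERERERERERERERERERERERIiIiIiERERERERERERERERERERERERERERERERERERIiIiIiEREREREREREREREREREREREREREREREREREREiIiIiERERERERERERERERERERERERERERERERERERERERIiERERERERERERERERERERERERERERERERERERERERERERERERERERERERERERERERERERERERERERERERERERERERERERERERERERERERERERERERERERERERERERERERERERERERERERERERERERERERERERERERERERERERERERERERERERERERERERERERERERERERERERERERERERERERERERERERERERERERERERERERERERERERERERERERERERERERERERERERERERERERERERERERERERERERERERERERERERERERERERERERERERERERERERERERERERERERERERERERERERERERERERERERERERERERERERERERERERERERERERERERERERERERERERERERERERERERERERERERERERERERERERERERERERERERERERERERERERERERERERERERERERERERERERERERERERERERERERERERERERERERERERERERERERERERERERERERERERERERERERERERERERERERERERERERERERERERERERERERERERERERERERERERERERERERERERERERERERERERERERERERERERERERERERERERERERERERERERERERERERERERERERERERERERERERERERERERERERERERERERERERERERERERERERERERERERERERERERERERERERERERERERERERERERERERERERERERERERERERERERERERERERERERERERERERERERERERERERERERERERERERERERERERERERERERERERERERERERERERERERERERERERERERERERERERERERERERERERERERERERERERERERERERERERERERERERERERERERERERERERERERERERERERERERERERERERERERERERERERERERERERERERERERERERERERERERERERERERERERERERERERERERERERERERERERERERERERERERERERERERERERERERERERERERERERERERERERERERERERERERERERERERERERERERERERERERERERERERERERERERERERERERERERERERERERERERERERERERERERERERERERERERERERERERERERERERERERERERERERERERERERERERERERERERERERERERERERERERERERERERERERERERERERERERERERERERERERERERERERERERERERERERERERERERERERERERERERERERERERERERERERERERERERERERERERERERERERERERERERERERERERERERERERERERERERERERERERERERERERERERERERERERERERERERERERERERERERERERERERERERERERERERERERERERERERERERERERERERERERERERERERERERERERERERERERERERERERERERERERERERERERERERERERERERERERERERERERERERERERERERERERERERERERERERERERERERERERERERERERERERERERERERERERERERERERERERERERERERERERERERERERERERERERERERERERERERERERERERERERERERERERERERERERERERERERERERERERERERERERERERERERERERERERERERERERERERERERERERERERERERERERERERERERERERERERERERERERERERERERERERERERERERERERERERERERERERERERERERERERERERERERERERERERERERERERERERERERERERERERERERERERERERERERERERERERERERERERERERERERERERERERERERERERERERERERERERERERERERERERERERERERERERERERERERERERERERERERERERERERERERERERERERERERERERERERERERERERERERERERER"/>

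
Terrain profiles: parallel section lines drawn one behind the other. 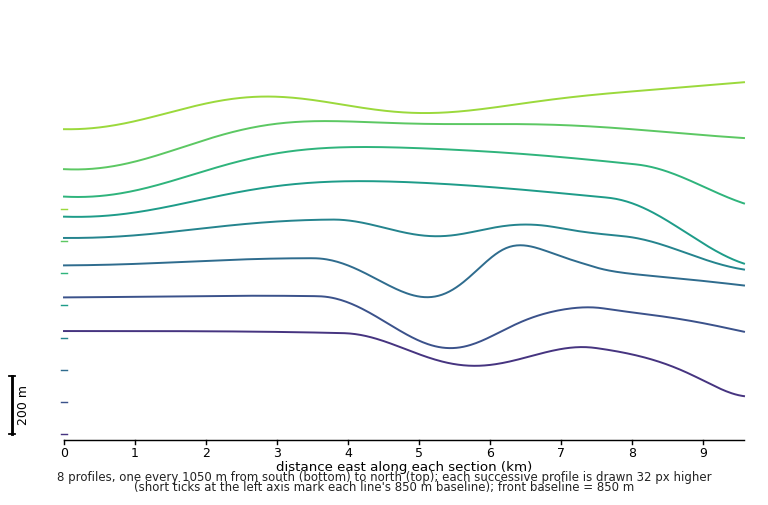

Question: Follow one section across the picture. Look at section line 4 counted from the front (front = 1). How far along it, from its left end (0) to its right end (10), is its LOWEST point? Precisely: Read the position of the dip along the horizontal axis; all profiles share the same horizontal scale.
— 10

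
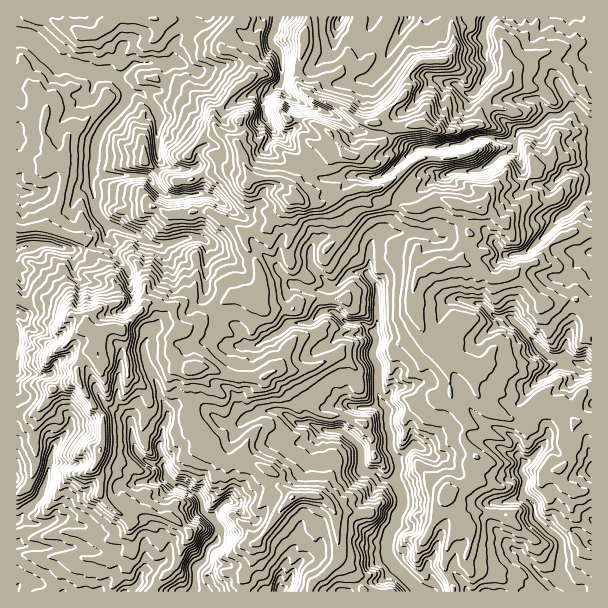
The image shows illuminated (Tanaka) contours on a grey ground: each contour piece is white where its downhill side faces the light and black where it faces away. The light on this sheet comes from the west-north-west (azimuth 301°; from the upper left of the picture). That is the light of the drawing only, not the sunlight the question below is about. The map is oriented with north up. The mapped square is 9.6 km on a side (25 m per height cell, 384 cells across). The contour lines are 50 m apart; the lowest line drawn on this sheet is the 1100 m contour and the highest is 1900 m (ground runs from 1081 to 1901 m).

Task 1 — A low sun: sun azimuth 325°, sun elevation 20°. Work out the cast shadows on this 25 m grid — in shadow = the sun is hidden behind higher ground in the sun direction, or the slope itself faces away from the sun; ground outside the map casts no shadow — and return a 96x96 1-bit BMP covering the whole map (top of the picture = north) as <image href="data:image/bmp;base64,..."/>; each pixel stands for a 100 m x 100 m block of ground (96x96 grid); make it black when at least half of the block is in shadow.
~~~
<image width="96" height="96" href="data:image/bmp;base64,Qk2+BAAAAAAAAD4AAAAoAAAAYAAAAGAAAAABAAEAAAAAAIAEAAATCwAAEwsAAAIAAAAAAAAA////AAAAAAABNPH/Afx/AAAvwAAAAnj/gfw+OAwPAAAAARh/gf4ePAwAAAAAABw/gb4MIByAAAAAABwfgP4AeByAAAAAAAyfgP8AfxyAAGAAAA6PwP4APx6IAOAAAA4PwP4Af46MCMAWAB4HwH8A/w4MCACAAD4HwH+A/wYMAAAAAByDgD/Af4IEAAYcAMmAEB/i/wIABEQPAYIGQB/yfwACDMHnBgAOwA/wDwAADMPzDgAeeAfwBwAD/Ef5B8ADfAPgYAAP/gV5k+EH+AAAIAAH+gA8//AffAAAAAAAOAAc////XAAABwAAGAAcH//fAAABzgAAeBwcB+HJAAAD3gAA+A8OZ+OAAAAB3gAAGAMOM/eAAAABxgAAHgAOA/uAAAAAjsAAdwQPAfOAAYAAzvAA94AfgfOAAYADzGAAE4AfgfOAAIAfnHAAYYAf4bGAAAP/nEAA4AAP4bnAAA/+HEAAAAAP7fmACf+ADAAAAAAP5PmAGf+A/AAAAAAH4f0AG/+H/AAAAAED5f0BHf/D/AAAAAED7fgnnv/iOgAAAAAASfgv/z/4O8AAHjAAGds/4D/8O2AAH4gOEd4HgB/+OQAAB4AHAd4AAAA+GQAAA80HgN4AAAAOOAAAAD8DwN4AAAAA8AAAAH8BwH4AAAAA8AAADPsAQP4AD8AYeAAAAfgAAf4AAfAcOAAMA3gBgD8AAPgH+AAGCzgAgB8AAP+B+AAHODgAAB8AAD/D+AAAcBhAA8cAAB/++AAB8EDAAOIIAAD8OAAH8AAAACAAAABAOAB+8AAAAAAAAAAAMAD8cAAAACAAAABgEABUcAAAAAAAAAPGGAAEcAAAAAAAAAMHOAMAIMAAAAAAAAMH4AAAD/AAAAABAAGP4AABAAAAAAADABCPoAADmAAAAAAAABPP8AAA/AD/4ADgABPn8AAAfgH/zAP/gBP78AAHnxj+AA//gBP9/gABF4AAAH5/AAn//6AAEcAAAP5/AA///4gGP+AAAMY/AAf//2guH/gAAAIAAAf//wB+D/gAgAAAAcOf/wADgfwAAAA/w8AD/4ABwD4AAAB/x8AA/4AA8B4IYAF/weAAB9AACcYAIAMHAeAAOf+AB+YAAP4AAAAP/v/+IfAAEH4eAAAD/3//AP4AEAM+AAAH57//gDwAAAMGAAAAf+R/wAQAAAMGAcAAH//n8AAAGAMDAMAAB//58AAAHAMAAUAAA///8B4APAMAAAQAGf///gYADgEAA8YAeBgPfwAADwAAA8IAgAAA/4AAB4AAAcAeAQCB/7AAA8AAAIB8AeaAAHAAAcAAGMHwAOIQHzAAAIAAD+OAAHA4/wAAcAQAB/gAAHH4fgAAAAcAA/gAAB/8AAAAAAAAAfgGAB/8AAAAAAAAADgAID/+AAAAACACABHAEB/wAAAAADfAcBHAAAH8AAAAOhfAIADAAAB8AAAAOkIAAHDAAABsAAIAG8BAAGDAAgAGAAAAA8AAAGDAAwA+AAAAAcAAAXAAAYA+AAAAAMAAAeAMAYAOAAAAAAAAASAMAIAOAAA="/>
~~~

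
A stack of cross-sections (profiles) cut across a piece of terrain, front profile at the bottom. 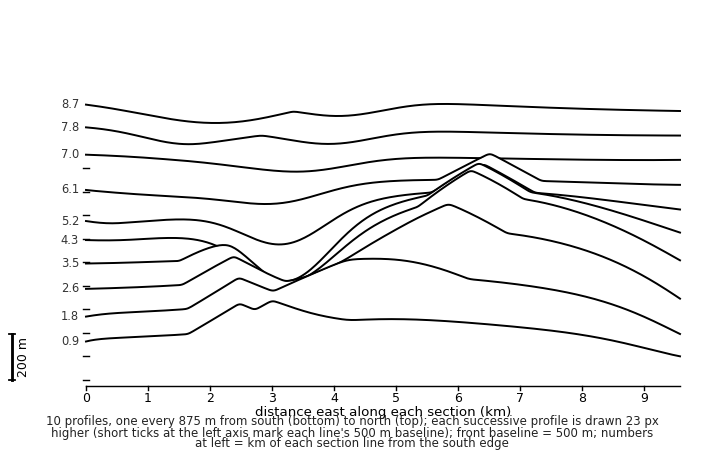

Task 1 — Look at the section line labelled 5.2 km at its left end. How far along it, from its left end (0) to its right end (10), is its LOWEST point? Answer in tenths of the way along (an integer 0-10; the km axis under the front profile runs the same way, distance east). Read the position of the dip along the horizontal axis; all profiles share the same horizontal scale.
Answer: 3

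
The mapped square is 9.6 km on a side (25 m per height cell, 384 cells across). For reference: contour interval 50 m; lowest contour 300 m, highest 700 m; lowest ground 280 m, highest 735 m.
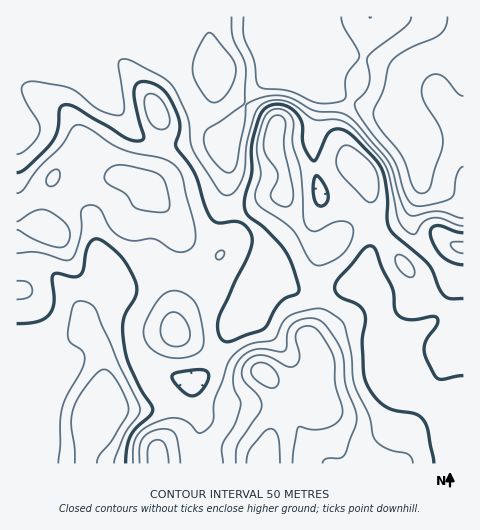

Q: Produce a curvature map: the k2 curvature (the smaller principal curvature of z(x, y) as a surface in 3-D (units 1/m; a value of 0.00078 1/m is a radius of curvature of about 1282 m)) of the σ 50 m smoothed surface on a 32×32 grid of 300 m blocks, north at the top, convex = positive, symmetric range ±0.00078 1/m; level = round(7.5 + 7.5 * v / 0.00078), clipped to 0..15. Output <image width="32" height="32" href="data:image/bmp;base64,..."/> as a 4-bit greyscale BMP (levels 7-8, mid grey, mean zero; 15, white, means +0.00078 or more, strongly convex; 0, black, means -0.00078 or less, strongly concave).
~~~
<image width="32" height="32" href="data:image/bmp;base64,Qk12AgAAAAAAAHYAAAAoAAAAIAAAACAAAAABAAQAAAAAAAACAAATCwAAEwsAABAAAAAAAAAAAAAAABEREQAiIiIAMzMzAERERABVVVUAZmZmAHd3dwCIiIgAmZmZAKqqqgC7u7sAzMzMAN3d3QDu7u4A////AHdnM2NolyVWmoZWZ3d3l2Z3h0MznaY1ZoeFVmVVZ3ZneIZFMVh2RVZ4hEd3ZVeGZ3h2NVIABFVlVVRZmXRXZmd3dkRTRVZVdjNVaYhkVmZ2d4dkM3l1Q2RGdHhmRGd3dnaIhRV2IjIlrYJWdjR3dmdmZ4UWhDZkEqxAOJg1d2eIZmZlNoSblTEjAYiFNXdniWZmZkeFq6ZEIifaRVVmVWh3dlZWhpl1VWUzVVd1Z3VXiYRWVmZ3ZnZmUyNWZWeHZ5liZVVlVlZ2ZnZURGZVd1Z2FHU1ZlVmdlZ1Z1RVSIYyISZiJnd3d5hWZHh2M3pwBmSJYEd3d3WJZVZ3iUNXAIpYq1Bpdmd0Z1RGZJlVRAiUWIZDeXd3dVYiVUNlV1IJglU0RVeIiHZDOJlBRFdyAQJGd2Z3eId2QWqZUFZocgNXKKdWmHiZhkBEV0B4mpAUiCaHVXh4iIYwNmcxiZtQRXhCVnZmUhNUQDqFEol2AWZnZDaodAFFU1AJlhKJcAV2Z2VGh1EIuCRhCPsihxBXZXdmd3QhSqQFhQHJIiAUV2eGZ3hUNHlwF4cQAAE1h0ZohXdlREVVIVmZURJGZ5hFZ3WGVVZnZEVpq3NWd3ZmVWZmZmZ3Z2VmZ3dTV4dlVWVVZ3dnh2ZndmZlRGeHVXiHZnZ3d3d3d3Z3d0Vndleah3d2"/>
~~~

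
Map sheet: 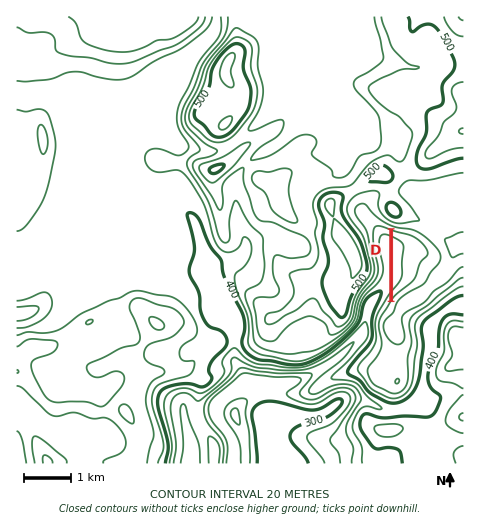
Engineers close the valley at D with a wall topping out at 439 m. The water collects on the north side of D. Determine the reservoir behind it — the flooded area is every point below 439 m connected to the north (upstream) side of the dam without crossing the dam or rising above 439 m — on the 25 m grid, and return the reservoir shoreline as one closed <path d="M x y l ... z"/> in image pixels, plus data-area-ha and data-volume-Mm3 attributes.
<path d="M393 231l0 66 21-18 6-17 7-7-1-7-9-9-6-4-18-4z" data-area-ha="65" data-volume-Mm3="8.82"/>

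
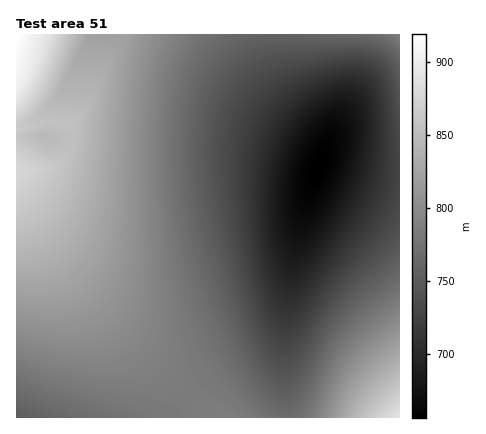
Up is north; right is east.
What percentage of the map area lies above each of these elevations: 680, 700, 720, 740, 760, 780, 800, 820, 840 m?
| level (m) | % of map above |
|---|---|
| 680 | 94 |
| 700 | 89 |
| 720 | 81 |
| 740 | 70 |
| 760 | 59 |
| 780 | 46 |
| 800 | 29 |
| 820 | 19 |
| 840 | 11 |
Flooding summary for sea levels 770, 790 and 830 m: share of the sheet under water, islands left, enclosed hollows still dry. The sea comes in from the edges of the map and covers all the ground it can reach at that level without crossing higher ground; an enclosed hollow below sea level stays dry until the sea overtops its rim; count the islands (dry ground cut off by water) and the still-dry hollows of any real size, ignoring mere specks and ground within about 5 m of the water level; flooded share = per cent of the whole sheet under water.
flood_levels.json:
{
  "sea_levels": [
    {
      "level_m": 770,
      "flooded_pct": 47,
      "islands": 0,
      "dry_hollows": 0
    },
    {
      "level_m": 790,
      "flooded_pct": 65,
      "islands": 0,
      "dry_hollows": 0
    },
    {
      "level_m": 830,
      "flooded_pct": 85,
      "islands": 0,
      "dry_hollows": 0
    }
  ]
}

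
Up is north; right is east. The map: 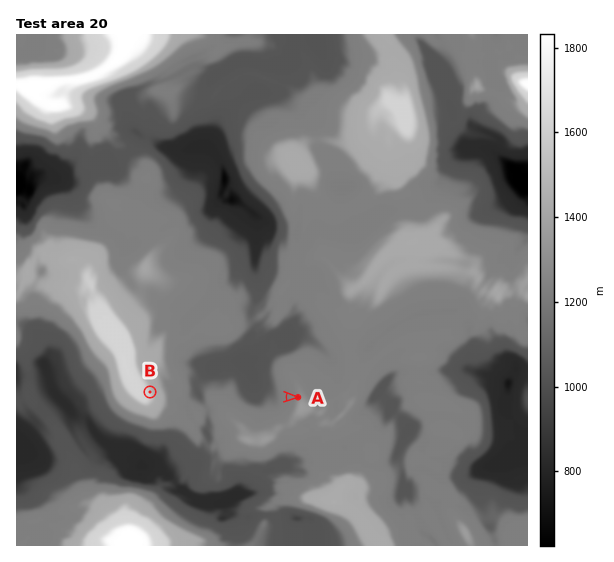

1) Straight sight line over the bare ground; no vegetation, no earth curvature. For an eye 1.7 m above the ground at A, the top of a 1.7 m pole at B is in view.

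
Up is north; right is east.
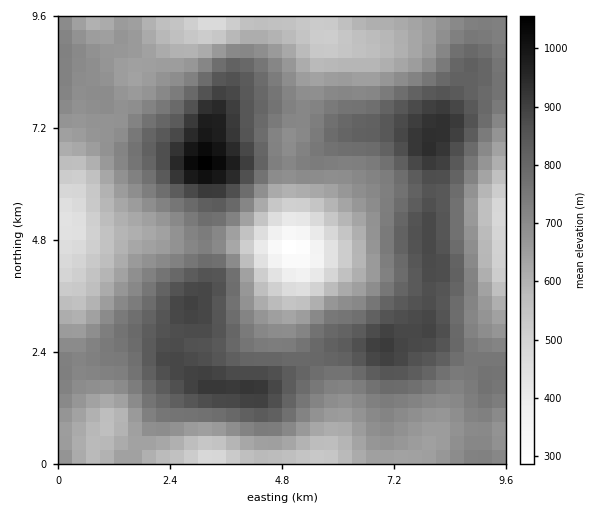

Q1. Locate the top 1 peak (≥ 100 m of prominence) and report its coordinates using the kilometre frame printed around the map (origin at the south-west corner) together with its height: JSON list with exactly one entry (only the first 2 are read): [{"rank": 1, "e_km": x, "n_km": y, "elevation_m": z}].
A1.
[{"rank": 1, "e_km": 3.11, "n_km": 6.46, "elevation_m": 1061}]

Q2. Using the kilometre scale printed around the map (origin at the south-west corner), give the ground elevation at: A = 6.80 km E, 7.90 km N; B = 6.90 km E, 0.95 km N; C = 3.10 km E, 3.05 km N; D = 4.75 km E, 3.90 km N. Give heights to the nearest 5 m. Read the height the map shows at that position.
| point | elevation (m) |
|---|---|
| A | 730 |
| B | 710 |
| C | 885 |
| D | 455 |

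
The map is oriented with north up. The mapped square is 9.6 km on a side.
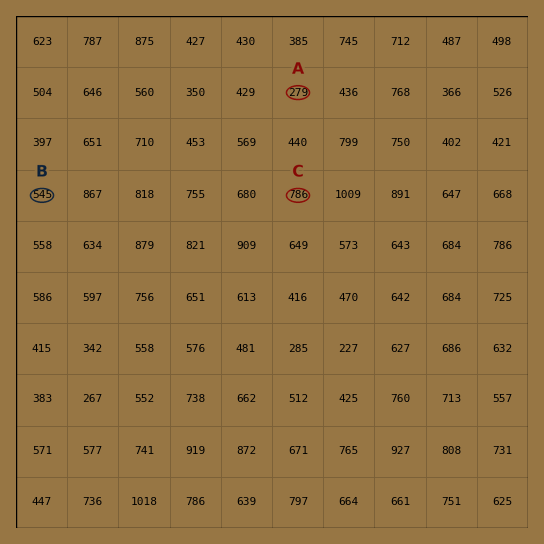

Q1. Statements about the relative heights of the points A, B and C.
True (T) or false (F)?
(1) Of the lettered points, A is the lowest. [T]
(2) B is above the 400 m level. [T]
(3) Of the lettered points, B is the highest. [F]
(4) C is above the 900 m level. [F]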